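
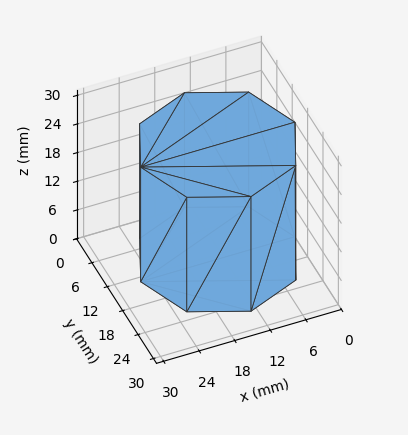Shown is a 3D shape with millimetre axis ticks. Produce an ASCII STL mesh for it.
Reading the render: the shape is a regular 8-sided prism (a cylinder approximated with 8 flat sides), circumscribed radius ≈ 13 mm, height ≈ 24 mm (dimensions read to the nearest mm from the axis ticks). For the STL, each face is triangulated and given an outward normal.

solid part
  facet normal 0.0000 0.0000 -1.0000
    outer loop
      vertex 13.000 26.000 0.000
      vertex 22.192 22.192 0.000
      vertex 26.000 13.000 0.000
    endloop
  endfacet
  facet normal 0.0000 0.0000 -1.0000
    outer loop
      vertex 3.808 22.192 0.000
      vertex 13.000 26.000 0.000
      vertex 26.000 13.000 0.000
    endloop
  endfacet
  facet normal 0.0000 0.0000 -1.0000
    outer loop
      vertex 0.000 13.000 0.000
      vertex 3.808 22.192 0.000
      vertex 26.000 13.000 0.000
    endloop
  endfacet
  facet normal 0.0000 0.0000 -1.0000
    outer loop
      vertex 3.808 3.808 0.000
      vertex 0.000 13.000 0.000
      vertex 26.000 13.000 0.000
    endloop
  endfacet
  facet normal 0.0000 0.0000 -1.0000
    outer loop
      vertex 13.000 0.000 0.000
      vertex 3.808 3.808 0.000
      vertex 26.000 13.000 0.000
    endloop
  endfacet
  facet normal 0.0000 0.0000 -1.0000
    outer loop
      vertex 22.192 3.808 0.000
      vertex 13.000 0.000 0.000
      vertex 26.000 13.000 0.000
    endloop
  endfacet
  facet normal 0.0000 0.0000 1.0000
    outer loop
      vertex 26.000 13.000 24.000
      vertex 22.192 22.192 24.000
      vertex 13.000 26.000 24.000
    endloop
  endfacet
  facet normal 0.0000 0.0000 1.0000
    outer loop
      vertex 26.000 13.000 24.000
      vertex 13.000 26.000 24.000
      vertex 3.808 22.192 24.000
    endloop
  endfacet
  facet normal 0.0000 0.0000 1.0000
    outer loop
      vertex 26.000 13.000 24.000
      vertex 3.808 22.192 24.000
      vertex 0.000 13.000 24.000
    endloop
  endfacet
  facet normal 0.0000 0.0000 1.0000
    outer loop
      vertex 26.000 13.000 24.000
      vertex 0.000 13.000 24.000
      vertex 3.808 3.808 24.000
    endloop
  endfacet
  facet normal 0.0000 0.0000 1.0000
    outer loop
      vertex 26.000 13.000 24.000
      vertex 3.808 3.808 24.000
      vertex 13.000 0.000 24.000
    endloop
  endfacet
  facet normal 0.0000 0.0000 1.0000
    outer loop
      vertex 26.000 13.000 24.000
      vertex 13.000 0.000 24.000
      vertex 22.192 3.808 24.000
    endloop
  endfacet
  facet normal 0.9239 0.3827 0.0000
    outer loop
      vertex 26.000 13.000 0.000
      vertex 22.192 22.192 0.000
      vertex 22.192 22.192 24.000
    endloop
  endfacet
  facet normal 0.9239 0.3827 0.0000
    outer loop
      vertex 26.000 13.000 0.000
      vertex 22.192 22.192 24.000
      vertex 26.000 13.000 24.000
    endloop
  endfacet
  facet normal 0.3827 0.9239 0.0000
    outer loop
      vertex 22.192 22.192 0.000
      vertex 13.000 26.000 0.000
      vertex 13.000 26.000 24.000
    endloop
  endfacet
  facet normal 0.3827 0.9239 0.0000
    outer loop
      vertex 22.192 22.192 0.000
      vertex 13.000 26.000 24.000
      vertex 22.192 22.192 24.000
    endloop
  endfacet
  facet normal -0.3827 0.9239 0.0000
    outer loop
      vertex 13.000 26.000 0.000
      vertex 3.808 22.192 0.000
      vertex 3.808 22.192 24.000
    endloop
  endfacet
  facet normal -0.3827 0.9239 0.0000
    outer loop
      vertex 13.000 26.000 0.000
      vertex 3.808 22.192 24.000
      vertex 13.000 26.000 24.000
    endloop
  endfacet
  facet normal -0.9239 0.3827 0.0000
    outer loop
      vertex 3.808 22.192 0.000
      vertex 0.000 13.000 0.000
      vertex 0.000 13.000 24.000
    endloop
  endfacet
  facet normal -0.9239 0.3827 0.0000
    outer loop
      vertex 3.808 22.192 0.000
      vertex 0.000 13.000 24.000
      vertex 3.808 22.192 24.000
    endloop
  endfacet
  facet normal -0.9239 -0.3827 0.0000
    outer loop
      vertex 0.000 13.000 0.000
      vertex 3.808 3.808 0.000
      vertex 3.808 3.808 24.000
    endloop
  endfacet
  facet normal -0.9239 -0.3827 0.0000
    outer loop
      vertex 0.000 13.000 0.000
      vertex 3.808 3.808 24.000
      vertex 0.000 13.000 24.000
    endloop
  endfacet
  facet normal -0.3827 -0.9239 0.0000
    outer loop
      vertex 3.808 3.808 0.000
      vertex 13.000 0.000 0.000
      vertex 13.000 0.000 24.000
    endloop
  endfacet
  facet normal -0.3827 -0.9239 0.0000
    outer loop
      vertex 3.808 3.808 0.000
      vertex 13.000 0.000 24.000
      vertex 3.808 3.808 24.000
    endloop
  endfacet
  facet normal 0.3827 -0.9239 0.0000
    outer loop
      vertex 13.000 0.000 0.000
      vertex 22.192 3.808 0.000
      vertex 22.192 3.808 24.000
    endloop
  endfacet
  facet normal 0.3827 -0.9239 0.0000
    outer loop
      vertex 13.000 0.000 0.000
      vertex 22.192 3.808 24.000
      vertex 13.000 0.000 24.000
    endloop
  endfacet
  facet normal 0.9239 -0.3827 0.0000
    outer loop
      vertex 22.192 3.808 0.000
      vertex 26.000 13.000 0.000
      vertex 26.000 13.000 24.000
    endloop
  endfacet
  facet normal 0.9239 -0.3827 0.0000
    outer loop
      vertex 22.192 3.808 0.000
      vertex 26.000 13.000 24.000
      vertex 22.192 3.808 24.000
    endloop
  endfacet
endsolid part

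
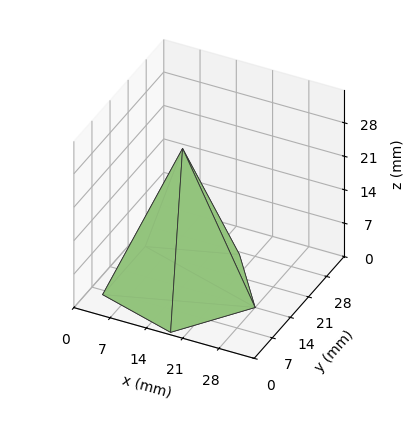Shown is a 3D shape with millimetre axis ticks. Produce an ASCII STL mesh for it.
Reading the render: the shape is a regular 5-sided pyramid, base circumscribed radius ≈ 14 mm, apex at z ≈ 29 mm (dimensions read to the nearest mm from the axis ticks). For the STL, each face is triangulated and given an outward normal.

solid part
  facet normal 0.0000 0.0000 -1.0000
    outer loop
      vertex 2.674 22.229 0.000
      vertex 18.326 27.315 0.000
      vertex 28.000 14.000 0.000
    endloop
  endfacet
  facet normal 0.0000 0.0000 -1.0000
    outer loop
      vertex 2.674 5.771 0.000
      vertex 2.674 22.229 0.000
      vertex 28.000 14.000 0.000
    endloop
  endfacet
  facet normal 0.0000 0.0000 -1.0000
    outer loop
      vertex 18.326 0.685 0.000
      vertex 2.674 5.771 0.000
      vertex 28.000 14.000 0.000
    endloop
  endfacet
  facet normal 0.7536 0.5475 0.3638
    outer loop
      vertex 28.000 14.000 0.000
      vertex 18.326 27.315 0.000
      vertex 14.000 14.000 29.000
    endloop
  endfacet
  facet normal -0.2879 0.8859 0.3638
    outer loop
      vertex 18.326 27.315 0.000
      vertex 2.674 22.229 0.000
      vertex 14.000 14.000 29.000
    endloop
  endfacet
  facet normal -0.9315 0.0000 0.3638
    outer loop
      vertex 2.674 22.229 0.000
      vertex 2.674 5.771 0.000
      vertex 14.000 14.000 29.000
    endloop
  endfacet
  facet normal -0.2879 -0.8859 0.3638
    outer loop
      vertex 2.674 5.771 0.000
      vertex 18.326 0.685 0.000
      vertex 14.000 14.000 29.000
    endloop
  endfacet
  facet normal 0.7536 -0.5475 0.3638
    outer loop
      vertex 18.326 0.685 0.000
      vertex 28.000 14.000 0.000
      vertex 14.000 14.000 29.000
    endloop
  endfacet
endsolid part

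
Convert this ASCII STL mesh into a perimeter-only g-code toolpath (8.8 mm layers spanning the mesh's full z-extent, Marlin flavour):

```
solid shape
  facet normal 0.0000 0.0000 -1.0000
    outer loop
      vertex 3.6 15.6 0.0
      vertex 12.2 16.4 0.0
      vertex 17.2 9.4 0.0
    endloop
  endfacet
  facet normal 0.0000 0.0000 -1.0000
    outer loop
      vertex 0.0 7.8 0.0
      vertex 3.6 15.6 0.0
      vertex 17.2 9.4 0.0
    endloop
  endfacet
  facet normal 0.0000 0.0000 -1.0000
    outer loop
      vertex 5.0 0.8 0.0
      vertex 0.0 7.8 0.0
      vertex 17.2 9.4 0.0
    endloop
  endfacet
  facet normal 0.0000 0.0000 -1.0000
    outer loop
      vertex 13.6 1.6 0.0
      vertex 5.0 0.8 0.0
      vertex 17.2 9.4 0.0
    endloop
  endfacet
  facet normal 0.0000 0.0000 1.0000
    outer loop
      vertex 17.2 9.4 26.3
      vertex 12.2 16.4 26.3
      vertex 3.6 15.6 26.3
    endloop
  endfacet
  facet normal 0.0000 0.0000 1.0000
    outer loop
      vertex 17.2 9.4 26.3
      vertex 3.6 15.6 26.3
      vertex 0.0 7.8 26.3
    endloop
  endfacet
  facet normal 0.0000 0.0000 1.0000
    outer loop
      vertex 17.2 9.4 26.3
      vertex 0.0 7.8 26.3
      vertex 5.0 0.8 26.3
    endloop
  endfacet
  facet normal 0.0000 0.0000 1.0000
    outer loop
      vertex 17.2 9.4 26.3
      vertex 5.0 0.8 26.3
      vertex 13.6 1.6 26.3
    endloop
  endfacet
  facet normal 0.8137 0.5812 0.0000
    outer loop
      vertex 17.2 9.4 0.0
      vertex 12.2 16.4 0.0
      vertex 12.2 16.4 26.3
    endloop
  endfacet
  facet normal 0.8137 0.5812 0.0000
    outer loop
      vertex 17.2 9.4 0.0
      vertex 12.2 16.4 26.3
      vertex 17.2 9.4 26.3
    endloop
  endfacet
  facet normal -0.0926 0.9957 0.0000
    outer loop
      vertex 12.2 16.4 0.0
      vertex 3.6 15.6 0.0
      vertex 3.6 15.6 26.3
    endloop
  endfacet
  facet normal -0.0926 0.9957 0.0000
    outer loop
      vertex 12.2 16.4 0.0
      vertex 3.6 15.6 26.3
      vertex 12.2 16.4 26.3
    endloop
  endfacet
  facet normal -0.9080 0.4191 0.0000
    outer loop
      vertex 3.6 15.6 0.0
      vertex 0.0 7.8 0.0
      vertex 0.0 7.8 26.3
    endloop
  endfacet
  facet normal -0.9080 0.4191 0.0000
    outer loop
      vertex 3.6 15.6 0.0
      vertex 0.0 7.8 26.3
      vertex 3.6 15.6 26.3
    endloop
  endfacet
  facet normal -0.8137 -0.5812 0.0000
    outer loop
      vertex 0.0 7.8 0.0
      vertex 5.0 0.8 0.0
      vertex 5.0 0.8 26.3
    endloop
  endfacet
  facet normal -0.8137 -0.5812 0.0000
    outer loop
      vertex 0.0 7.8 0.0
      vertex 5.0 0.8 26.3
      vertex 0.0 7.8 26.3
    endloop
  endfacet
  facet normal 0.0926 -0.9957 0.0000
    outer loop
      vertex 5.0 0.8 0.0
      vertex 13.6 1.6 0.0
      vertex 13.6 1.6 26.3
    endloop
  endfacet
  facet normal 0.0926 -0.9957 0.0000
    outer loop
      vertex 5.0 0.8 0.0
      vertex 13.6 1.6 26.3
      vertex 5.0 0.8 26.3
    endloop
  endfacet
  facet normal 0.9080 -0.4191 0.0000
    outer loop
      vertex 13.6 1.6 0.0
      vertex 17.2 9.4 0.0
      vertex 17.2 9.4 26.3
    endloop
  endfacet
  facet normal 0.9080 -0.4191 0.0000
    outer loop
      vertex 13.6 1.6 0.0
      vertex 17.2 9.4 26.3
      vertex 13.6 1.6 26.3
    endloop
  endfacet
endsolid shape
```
; perimeter-only toolpath
G21 ; units = mm
G90 ; absolute positioning
G28 ; home
; layer 1
G0 Z8.8
G0 X17.2 Y9.4
G1 X12.2 Y16.4
G1 X3.6 Y15.6
G1 X0.0 Y7.8
G1 X5.0 Y0.8
G1 X13.6 Y1.6
G1 X17.2 Y9.4
; layer 2
G0 Z17.5
G0 X17.2 Y9.4
G1 X12.2 Y16.4
G1 X3.6 Y15.6
G1 X0.0 Y7.8
G1 X5.0 Y0.8
G1 X13.6 Y1.6
G1 X17.2 Y9.4
; layer 3
G0 Z26.3
G0 X17.2 Y9.4
G1 X12.2 Y16.4
G1 X3.6 Y15.6
G1 X0.0 Y7.8
G1 X5.0 Y0.8
G1 X13.6 Y1.6
G1 X17.2 Y9.4
M2 ; end

The solid is a regular 6-sided prism (a cylinder approximated with 6 flat sides), circumscribed radius ≈ 8.6 mm, height ≈ 26.3 mm. Slicing at Δz = 8.8 mm — 3 equal slices spanning the solid's height, so layer i sits at z = i·h/3 — gives 3 non-empty perimeters. Each is a 6-segment closed polygon; G0 lifts to the layer z and rapids to the start vertex, then G1 traces the edges.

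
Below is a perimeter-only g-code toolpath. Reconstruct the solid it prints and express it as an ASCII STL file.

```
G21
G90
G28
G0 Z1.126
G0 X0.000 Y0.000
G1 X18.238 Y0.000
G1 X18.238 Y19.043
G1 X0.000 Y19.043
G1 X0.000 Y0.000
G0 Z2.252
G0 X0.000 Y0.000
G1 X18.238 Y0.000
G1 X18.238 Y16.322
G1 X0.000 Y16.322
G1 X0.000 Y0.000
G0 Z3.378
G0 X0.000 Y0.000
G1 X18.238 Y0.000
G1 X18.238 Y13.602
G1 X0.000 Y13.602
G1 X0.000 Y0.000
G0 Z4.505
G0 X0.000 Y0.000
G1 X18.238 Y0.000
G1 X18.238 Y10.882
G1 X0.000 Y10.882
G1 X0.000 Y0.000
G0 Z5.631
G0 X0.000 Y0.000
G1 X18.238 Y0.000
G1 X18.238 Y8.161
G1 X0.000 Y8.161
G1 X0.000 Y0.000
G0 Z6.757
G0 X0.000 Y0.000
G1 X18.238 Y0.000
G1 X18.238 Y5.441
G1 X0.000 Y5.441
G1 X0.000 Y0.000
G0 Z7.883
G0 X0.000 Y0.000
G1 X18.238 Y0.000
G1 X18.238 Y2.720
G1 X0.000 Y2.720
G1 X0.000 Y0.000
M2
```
solid part
  facet normal 0.0000 0.0000 -1.0000
    outer loop
      vertex 18.238 21.763 0.000
      vertex 18.238 0.000 0.000
      vertex 0.000 0.000 0.000
    endloop
  endfacet
  facet normal 0.0000 0.0000 -1.0000
    outer loop
      vertex 0.000 21.763 0.000
      vertex 18.238 21.763 0.000
      vertex 0.000 0.000 0.000
    endloop
  endfacet
  facet normal 0.0000 -1.0000 0.0000
    outer loop
      vertex 0.000 0.000 0.000
      vertex 18.238 0.000 0.000
      vertex 18.238 0.000 9.009
    endloop
  endfacet
  facet normal 0.0000 -1.0000 0.0000
    outer loop
      vertex 0.000 0.000 0.000
      vertex 18.238 0.000 9.009
      vertex 0.000 0.000 9.009
    endloop
  endfacet
  facet normal 0.0000 0.3825 0.9240
    outer loop
      vertex 0.000 0.000 9.009
      vertex 18.238 0.000 9.009
      vertex 18.238 21.763 0.000
    endloop
  endfacet
  facet normal 0.0000 0.3825 0.9240
    outer loop
      vertex 0.000 0.000 9.009
      vertex 18.238 21.763 0.000
      vertex 0.000 21.763 0.000
    endloop
  endfacet
  facet normal -1.0000 0.0000 0.0000
    outer loop
      vertex 0.000 0.000 9.009
      vertex 0.000 21.763 0.000
      vertex 0.000 0.000 0.000
    endloop
  endfacet
  facet normal 1.0000 0.0000 0.0000
    outer loop
      vertex 18.238 0.000 0.000
      vertex 18.238 21.763 0.000
      vertex 18.238 0.000 9.009
    endloop
  endfacet
endsolid part

The G0 Z moves step by Δz≈1.126 mm. The G1 loops shrink linearly with z, so the solid tapers from its base footprint up to z≈9.01. Closing with a flat bottom cap and the tapered top and triangulating gives 8 facets — a wedge (ramp): 18.2 × 21.8 mm base, rising to 9.01 mm along the y=0 edge and sloping linearly to z=0 at y=21.8.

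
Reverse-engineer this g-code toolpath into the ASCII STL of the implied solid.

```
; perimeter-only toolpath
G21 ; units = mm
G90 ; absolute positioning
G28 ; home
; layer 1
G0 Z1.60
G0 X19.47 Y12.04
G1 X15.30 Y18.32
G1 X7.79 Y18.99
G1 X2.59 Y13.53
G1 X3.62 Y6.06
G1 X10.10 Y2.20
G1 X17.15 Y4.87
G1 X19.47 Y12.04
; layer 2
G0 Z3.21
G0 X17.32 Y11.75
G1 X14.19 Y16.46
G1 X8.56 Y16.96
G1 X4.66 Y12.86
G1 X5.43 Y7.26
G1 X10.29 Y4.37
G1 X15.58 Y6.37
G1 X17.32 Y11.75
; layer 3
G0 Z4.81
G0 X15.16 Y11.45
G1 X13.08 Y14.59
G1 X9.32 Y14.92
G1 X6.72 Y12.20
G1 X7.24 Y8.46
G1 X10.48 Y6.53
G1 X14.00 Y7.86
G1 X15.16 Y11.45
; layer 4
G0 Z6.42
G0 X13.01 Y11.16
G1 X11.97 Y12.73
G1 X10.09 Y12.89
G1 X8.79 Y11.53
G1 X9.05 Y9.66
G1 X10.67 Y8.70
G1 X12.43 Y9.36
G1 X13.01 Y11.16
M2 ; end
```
solid part
  facet normal 0.0000 0.0000 -1.0000
    outer loop
      vertex 7.02 21.02 0.00
      vertex 16.41 20.19 0.00
      vertex 21.62 12.34 0.00
    endloop
  endfacet
  facet normal 0.0000 0.0000 -1.0000
    outer loop
      vertex 0.52 14.20 0.00
      vertex 7.02 21.02 0.00
      vertex 21.62 12.34 0.00
    endloop
  endfacet
  facet normal 0.0000 0.0000 -1.0000
    outer loop
      vertex 1.81 4.86 0.00
      vertex 0.52 14.20 0.00
      vertex 21.62 12.34 0.00
    endloop
  endfacet
  facet normal 0.0000 0.0000 -1.0000
    outer loop
      vertex 9.91 0.04 0.00
      vertex 1.81 4.86 0.00
      vertex 21.62 12.34 0.00
    endloop
  endfacet
  facet normal 0.0000 0.0000 -1.0000
    outer loop
      vertex 18.72 3.37 0.00
      vertex 9.91 0.04 0.00
      vertex 21.62 12.34 0.00
    endloop
  endfacet
  facet normal 0.5282 0.3506 0.7734
    outer loop
      vertex 21.62 12.34 0.00
      vertex 16.41 20.19 0.00
      vertex 10.86 10.86 8.02
    endloop
  endfacet
  facet normal 0.0558 0.6315 0.7733
    outer loop
      vertex 16.41 20.19 0.00
      vertex 7.02 21.02 0.00
      vertex 10.86 10.86 8.02
    endloop
  endfacet
  facet normal -0.4588 0.4372 0.7735
    outer loop
      vertex 7.02 21.02 0.00
      vertex 0.52 14.20 0.00
      vertex 10.86 10.86 8.02
    endloop
  endfacet
  facet normal -0.6279 -0.0867 0.7734
    outer loop
      vertex 0.52 14.20 0.00
      vertex 1.81 4.86 0.00
      vertex 10.86 10.86 8.02
    endloop
  endfacet
  facet normal -0.3242 -0.5448 0.7734
    outer loop
      vertex 1.81 4.86 0.00
      vertex 9.91 0.04 0.00
      vertex 10.86 10.86 8.02
    endloop
  endfacet
  facet normal 0.2241 -0.5930 0.7734
    outer loop
      vertex 9.91 0.04 0.00
      vertex 18.72 3.37 0.00
      vertex 10.86 10.86 8.02
    endloop
  endfacet
  facet normal 0.6032 -0.1950 0.7733
    outer loop
      vertex 18.72 3.37 0.00
      vertex 21.62 12.34 0.00
      vertex 10.86 10.86 8.02
    endloop
  endfacet
endsolid part

The G0 Z moves step by Δz≈1.60 mm. The G1 loops shrink linearly with z, so the solid tapers from its base footprint up to z≈8.02. Closing with a flat bottom cap and the tapered top and triangulating gives 12 facets — a regular 7-sided pyramid, base circumscribed radius ≈ 10.9 mm, apex at z ≈ 8.02 mm.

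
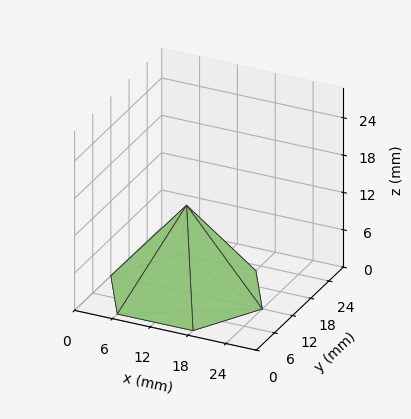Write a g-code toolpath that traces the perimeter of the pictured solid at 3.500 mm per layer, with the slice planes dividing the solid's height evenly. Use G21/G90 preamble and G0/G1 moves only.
Reading the render: the shape is a regular 6-sided pyramid, base circumscribed radius ≈ 12 mm, apex at z ≈ 14 mm (dimensions read to the nearest mm from the axis ticks). For the g-code, the solid's height is divided into equal slices at the stated Δz and each level perimeter traced with G1 moves after a G0 lift.

; perimeter-only toolpath
G21 ; units = mm
G90 ; absolute positioning
G28 ; home
; layer 1
G0 Z3.500
G0 X21.000 Y12.000
G1 X16.500 Y19.794
G1 X7.500 Y19.794
G1 X3.000 Y12.000
G1 X7.500 Y4.206
G1 X16.500 Y4.206
G1 X21.000 Y12.000
; layer 2
G0 Z7.000
G0 X18.000 Y12.000
G1 X15.000 Y17.196
G1 X9.000 Y17.196
G1 X6.000 Y12.000
G1 X9.000 Y6.804
G1 X15.000 Y6.804
G1 X18.000 Y12.000
; layer 3
G0 Z10.500
G0 X15.000 Y12.000
G1 X13.500 Y14.598
G1 X10.500 Y14.598
G1 X9.000 Y12.000
G1 X10.500 Y9.402
G1 X13.500 Y9.402
G1 X15.000 Y12.000
M2 ; end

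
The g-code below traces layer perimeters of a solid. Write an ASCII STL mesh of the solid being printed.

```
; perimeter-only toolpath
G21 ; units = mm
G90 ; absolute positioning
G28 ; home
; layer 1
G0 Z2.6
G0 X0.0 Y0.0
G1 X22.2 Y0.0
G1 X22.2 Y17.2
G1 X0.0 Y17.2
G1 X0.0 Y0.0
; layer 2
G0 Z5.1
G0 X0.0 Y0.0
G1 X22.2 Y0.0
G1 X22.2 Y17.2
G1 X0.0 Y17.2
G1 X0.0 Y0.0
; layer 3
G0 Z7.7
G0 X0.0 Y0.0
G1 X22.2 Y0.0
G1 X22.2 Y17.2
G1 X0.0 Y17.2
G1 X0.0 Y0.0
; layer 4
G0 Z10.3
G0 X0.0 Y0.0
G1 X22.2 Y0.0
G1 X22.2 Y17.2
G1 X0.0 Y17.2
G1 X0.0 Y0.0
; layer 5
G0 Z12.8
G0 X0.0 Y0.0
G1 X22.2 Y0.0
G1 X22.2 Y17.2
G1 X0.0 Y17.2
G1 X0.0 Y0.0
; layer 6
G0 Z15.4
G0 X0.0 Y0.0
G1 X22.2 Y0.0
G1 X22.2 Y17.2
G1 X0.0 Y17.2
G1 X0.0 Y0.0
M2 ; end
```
solid part
  facet normal 0.0000 0.0000 -1.0000
    outer loop
      vertex 22.2 17.2 0.0
      vertex 22.2 0.0 0.0
      vertex 0.0 0.0 0.0
    endloop
  endfacet
  facet normal 0.0000 0.0000 -1.0000
    outer loop
      vertex 0.0 17.2 0.0
      vertex 22.2 17.2 0.0
      vertex 0.0 0.0 0.0
    endloop
  endfacet
  facet normal 0.0000 0.0000 1.0000
    outer loop
      vertex 0.0 0.0 15.4
      vertex 22.2 0.0 15.4
      vertex 22.2 17.2 15.4
    endloop
  endfacet
  facet normal 0.0000 0.0000 1.0000
    outer loop
      vertex 0.0 0.0 15.4
      vertex 22.2 17.2 15.4
      vertex 0.0 17.2 15.4
    endloop
  endfacet
  facet normal 0.0000 -1.0000 0.0000
    outer loop
      vertex 0.0 0.0 0.0
      vertex 22.2 0.0 0.0
      vertex 22.2 0.0 15.4
    endloop
  endfacet
  facet normal 0.0000 -1.0000 0.0000
    outer loop
      vertex 0.0 0.0 0.0
      vertex 22.2 0.0 15.4
      vertex 0.0 0.0 15.4
    endloop
  endfacet
  facet normal 0.0000 1.0000 0.0000
    outer loop
      vertex 22.2 17.2 15.4
      vertex 22.2 17.2 0.0
      vertex 0.0 17.2 0.0
    endloop
  endfacet
  facet normal 0.0000 1.0000 0.0000
    outer loop
      vertex 0.0 17.2 15.4
      vertex 22.2 17.2 15.4
      vertex 0.0 17.2 0.0
    endloop
  endfacet
  facet normal -1.0000 0.0000 0.0000
    outer loop
      vertex 0.0 17.2 15.4
      vertex 0.0 17.2 0.0
      vertex 0.0 0.0 0.0
    endloop
  endfacet
  facet normal -1.0000 0.0000 0.0000
    outer loop
      vertex 0.0 0.0 15.4
      vertex 0.0 17.2 15.4
      vertex 0.0 0.0 0.0
    endloop
  endfacet
  facet normal 1.0000 0.0000 0.0000
    outer loop
      vertex 22.2 0.0 0.0
      vertex 22.2 17.2 0.0
      vertex 22.2 17.2 15.4
    endloop
  endfacet
  facet normal 1.0000 0.0000 0.0000
    outer loop
      vertex 22.2 0.0 0.0
      vertex 22.2 17.2 15.4
      vertex 22.2 0.0 15.4
    endloop
  endfacet
endsolid part

The G0 Z moves step by Δz≈2.6 mm. Every layer's G1 loop is the same polygon, so the solid is a straight extrusion of it from z=0 to z≈15.4. Closing with flat bottom and top caps and triangulating gives 12 facets — a rectangular box, roughly 22.2 × 17.2 mm footprint and 15.4 mm tall.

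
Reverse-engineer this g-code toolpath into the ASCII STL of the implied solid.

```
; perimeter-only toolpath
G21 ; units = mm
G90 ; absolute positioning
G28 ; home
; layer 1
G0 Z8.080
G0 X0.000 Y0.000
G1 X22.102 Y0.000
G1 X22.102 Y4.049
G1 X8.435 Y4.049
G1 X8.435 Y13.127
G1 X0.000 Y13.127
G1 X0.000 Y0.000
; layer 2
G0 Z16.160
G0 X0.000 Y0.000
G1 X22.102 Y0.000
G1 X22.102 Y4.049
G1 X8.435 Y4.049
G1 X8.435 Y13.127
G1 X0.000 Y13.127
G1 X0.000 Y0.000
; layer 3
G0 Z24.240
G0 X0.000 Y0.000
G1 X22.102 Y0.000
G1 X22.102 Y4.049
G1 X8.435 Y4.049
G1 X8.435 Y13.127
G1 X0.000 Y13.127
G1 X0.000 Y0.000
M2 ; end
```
solid part
  facet normal 0.0000 0.0000 -1.0000
    outer loop
      vertex 22.102 4.049 0.000
      vertex 22.102 0.000 0.000
      vertex 0.000 0.000 0.000
    endloop
  endfacet
  facet normal 0.0000 0.0000 -1.0000
    outer loop
      vertex 8.435 4.049 0.000
      vertex 22.102 4.049 0.000
      vertex 0.000 0.000 0.000
    endloop
  endfacet
  facet normal 0.0000 0.0000 -1.0000
    outer loop
      vertex 8.435 13.127 0.000
      vertex 8.435 4.049 0.000
      vertex 0.000 0.000 0.000
    endloop
  endfacet
  facet normal 0.0000 0.0000 -1.0000
    outer loop
      vertex 0.000 13.127 0.000
      vertex 8.435 13.127 0.000
      vertex 0.000 0.000 0.000
    endloop
  endfacet
  facet normal 0.0000 0.0000 1.0000
    outer loop
      vertex 0.000 0.000 24.240
      vertex 22.102 0.000 24.240
      vertex 22.102 4.049 24.240
    endloop
  endfacet
  facet normal 0.0000 0.0000 1.0000
    outer loop
      vertex 0.000 0.000 24.240
      vertex 22.102 4.049 24.240
      vertex 8.435 4.049 24.240
    endloop
  endfacet
  facet normal 0.0000 0.0000 1.0000
    outer loop
      vertex 0.000 0.000 24.240
      vertex 8.435 4.049 24.240
      vertex 8.435 13.127 24.240
    endloop
  endfacet
  facet normal 0.0000 0.0000 1.0000
    outer loop
      vertex 0.000 0.000 24.240
      vertex 8.435 13.127 24.240
      vertex 0.000 13.127 24.240
    endloop
  endfacet
  facet normal 0.0000 -1.0000 0.0000
    outer loop
      vertex 0.000 0.000 0.000
      vertex 22.102 0.000 0.000
      vertex 22.102 0.000 24.240
    endloop
  endfacet
  facet normal 0.0000 -1.0000 0.0000
    outer loop
      vertex 0.000 0.000 0.000
      vertex 22.102 0.000 24.240
      vertex 0.000 0.000 24.240
    endloop
  endfacet
  facet normal 1.0000 0.0000 0.0000
    outer loop
      vertex 22.102 0.000 0.000
      vertex 22.102 4.049 0.000
      vertex 22.102 4.049 24.240
    endloop
  endfacet
  facet normal 1.0000 0.0000 0.0000
    outer loop
      vertex 22.102 0.000 0.000
      vertex 22.102 4.049 24.240
      vertex 22.102 0.000 24.240
    endloop
  endfacet
  facet normal 0.0000 1.0000 0.0000
    outer loop
      vertex 22.102 4.049 0.000
      vertex 8.435 4.049 0.000
      vertex 8.435 4.049 24.240
    endloop
  endfacet
  facet normal 0.0000 1.0000 0.0000
    outer loop
      vertex 22.102 4.049 0.000
      vertex 8.435 4.049 24.240
      vertex 22.102 4.049 24.240
    endloop
  endfacet
  facet normal 1.0000 0.0000 0.0000
    outer loop
      vertex 8.435 4.049 0.000
      vertex 8.435 13.127 0.000
      vertex 8.435 13.127 24.240
    endloop
  endfacet
  facet normal 1.0000 0.0000 0.0000
    outer loop
      vertex 8.435 4.049 0.000
      vertex 8.435 13.127 24.240
      vertex 8.435 4.049 24.240
    endloop
  endfacet
  facet normal 0.0000 1.0000 0.0000
    outer loop
      vertex 8.435 13.127 0.000
      vertex 0.000 13.127 0.000
      vertex 0.000 13.127 24.240
    endloop
  endfacet
  facet normal 0.0000 1.0000 0.0000
    outer loop
      vertex 8.435 13.127 0.000
      vertex 0.000 13.127 24.240
      vertex 8.435 13.127 24.240
    endloop
  endfacet
  facet normal -1.0000 0.0000 0.0000
    outer loop
      vertex 0.000 13.127 0.000
      vertex 0.000 0.000 0.000
      vertex 0.000 0.000 24.240
    endloop
  endfacet
  facet normal -1.0000 0.0000 0.0000
    outer loop
      vertex 0.000 13.127 0.000
      vertex 0.000 0.000 24.240
      vertex 0.000 13.127 24.240
    endloop
  endfacet
endsolid part

The G0 Z moves step by Δz≈8.080 mm. Every layer's G1 loop is the same polygon, so the solid is a straight extrusion of it from z=0 to z≈24.2. Closing with flat bottom and top caps and triangulating gives 20 facets — an L-shaped prism: outer 22.1 × 13.1 mm, arm thicknesses ≈ 4.05 mm (horizontal) and 8.44 mm (vertical), extruded 24.2 mm in z.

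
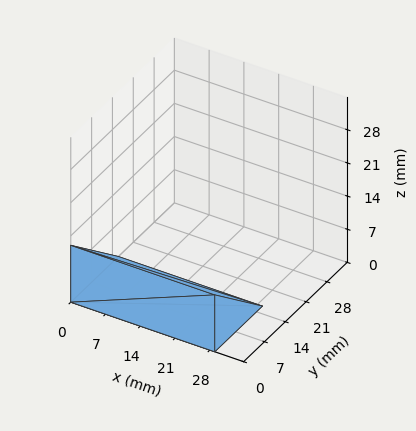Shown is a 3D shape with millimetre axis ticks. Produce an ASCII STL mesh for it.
Reading the render: the shape is a wedge (ramp): 29 × 16 mm base, rising to 12 mm along the y=0 edge and sloping linearly to z=0 at y=16 (dimensions read to the nearest mm from the axis ticks). For the STL, each face is triangulated and given an outward normal.

solid part
  facet normal 0.0000 0.0000 -1.0000
    outer loop
      vertex 29.000 16.000 0.000
      vertex 29.000 0.000 0.000
      vertex 0.000 0.000 0.000
    endloop
  endfacet
  facet normal 0.0000 0.0000 -1.0000
    outer loop
      vertex 0.000 16.000 0.000
      vertex 29.000 16.000 0.000
      vertex 0.000 0.000 0.000
    endloop
  endfacet
  facet normal 0.0000 -1.0000 0.0000
    outer loop
      vertex 0.000 0.000 0.000
      vertex 29.000 0.000 0.000
      vertex 29.000 0.000 12.000
    endloop
  endfacet
  facet normal 0.0000 -1.0000 0.0000
    outer loop
      vertex 0.000 0.000 0.000
      vertex 29.000 0.000 12.000
      vertex 0.000 0.000 12.000
    endloop
  endfacet
  facet normal 0.0000 0.6000 0.8000
    outer loop
      vertex 0.000 0.000 12.000
      vertex 29.000 0.000 12.000
      vertex 29.000 16.000 0.000
    endloop
  endfacet
  facet normal 0.0000 0.6000 0.8000
    outer loop
      vertex 0.000 0.000 12.000
      vertex 29.000 16.000 0.000
      vertex 0.000 16.000 0.000
    endloop
  endfacet
  facet normal -1.0000 0.0000 0.0000
    outer loop
      vertex 0.000 0.000 12.000
      vertex 0.000 16.000 0.000
      vertex 0.000 0.000 0.000
    endloop
  endfacet
  facet normal 1.0000 0.0000 0.0000
    outer loop
      vertex 29.000 0.000 0.000
      vertex 29.000 16.000 0.000
      vertex 29.000 0.000 12.000
    endloop
  endfacet
endsolid part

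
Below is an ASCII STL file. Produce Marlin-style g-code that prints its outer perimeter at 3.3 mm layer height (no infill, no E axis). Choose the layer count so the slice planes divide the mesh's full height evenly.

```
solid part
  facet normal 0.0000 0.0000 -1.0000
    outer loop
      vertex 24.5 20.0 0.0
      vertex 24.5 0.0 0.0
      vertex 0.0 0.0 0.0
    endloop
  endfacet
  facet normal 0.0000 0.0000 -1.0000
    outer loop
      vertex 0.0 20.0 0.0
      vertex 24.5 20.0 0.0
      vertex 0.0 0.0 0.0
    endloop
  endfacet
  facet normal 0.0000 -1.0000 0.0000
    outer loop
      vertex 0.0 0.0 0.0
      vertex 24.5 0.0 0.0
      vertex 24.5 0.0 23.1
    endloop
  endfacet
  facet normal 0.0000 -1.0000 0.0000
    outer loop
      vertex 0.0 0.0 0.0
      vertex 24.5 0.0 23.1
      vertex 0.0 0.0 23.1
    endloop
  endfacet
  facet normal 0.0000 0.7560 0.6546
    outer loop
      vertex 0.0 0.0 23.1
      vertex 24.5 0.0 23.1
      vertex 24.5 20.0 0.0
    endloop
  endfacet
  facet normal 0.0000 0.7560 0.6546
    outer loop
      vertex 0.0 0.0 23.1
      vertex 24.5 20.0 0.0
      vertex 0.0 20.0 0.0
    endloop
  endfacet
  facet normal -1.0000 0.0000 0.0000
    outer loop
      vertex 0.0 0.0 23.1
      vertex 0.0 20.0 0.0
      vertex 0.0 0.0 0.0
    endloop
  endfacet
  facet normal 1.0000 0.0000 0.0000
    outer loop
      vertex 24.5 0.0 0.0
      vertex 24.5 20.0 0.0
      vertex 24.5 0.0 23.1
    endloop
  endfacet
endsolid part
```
; perimeter-only toolpath
G21 ; units = mm
G90 ; absolute positioning
G28 ; home
; layer 1
G0 Z3.3
G0 X0.0 Y0.0
G1 X24.5 Y0.0
G1 X24.5 Y17.1
G1 X0.0 Y17.1
G1 X0.0 Y0.0
; layer 2
G0 Z6.6
G0 X0.0 Y0.0
G1 X24.5 Y0.0
G1 X24.5 Y14.3
G1 X0.0 Y14.3
G1 X0.0 Y0.0
; layer 3
G0 Z9.9
G0 X0.0 Y0.0
G1 X24.5 Y0.0
G1 X24.5 Y11.4
G1 X0.0 Y11.4
G1 X0.0 Y0.0
; layer 4
G0 Z13.2
G0 X0.0 Y0.0
G1 X24.5 Y0.0
G1 X24.5 Y8.6
G1 X0.0 Y8.6
G1 X0.0 Y0.0
; layer 5
G0 Z16.5
G0 X0.0 Y0.0
G1 X24.5 Y0.0
G1 X24.5 Y5.7
G1 X0.0 Y5.7
G1 X0.0 Y0.0
; layer 6
G0 Z19.8
G0 X0.0 Y0.0
G1 X24.5 Y0.0
G1 X24.5 Y2.9
G1 X0.0 Y2.9
G1 X0.0 Y0.0
M2 ; end

The solid is a wedge (ramp): 24.5 × 20 mm base, rising to 23.1 mm along the y=0 edge and sloping linearly to z=0 at y=20. Slicing at Δz = 3.3 mm — 7 equal slices spanning the solid's height, so layer i sits at z = i·h/7 — gives 6 non-empty perimeters. Each is a 4-segment closed polygon; G0 lifts to the layer z and rapids to the start vertex, then G1 traces the edges. The cross-section shrinks linearly with z (the slice at the apex is degenerate and omitted).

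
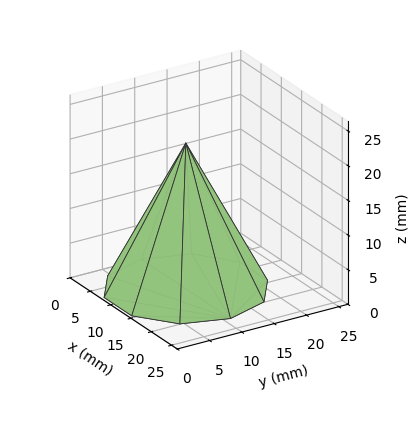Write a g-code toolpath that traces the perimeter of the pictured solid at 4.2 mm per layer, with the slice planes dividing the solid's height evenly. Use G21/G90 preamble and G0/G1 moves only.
Reading the render: the shape is a regular 10-sided pyramid, base circumscribed radius ≈ 11 mm, apex at z ≈ 21 mm (dimensions read to the nearest mm from the axis ticks). For the g-code, the solid's height is divided into equal slices at the stated Δz and each level perimeter traced with G1 moves after a G0 lift.

; perimeter-only toolpath
G21 ; units = mm
G90 ; absolute positioning
G28 ; home
; layer 1
G0 Z4.2
G0 X19.8 Y11.0
G1 X18.1 Y16.2
G1 X13.7 Y19.4
G1 X8.3 Y19.4
G1 X3.9 Y16.2
G1 X2.2 Y11.0
G1 X3.9 Y5.8
G1 X8.3 Y2.6
G1 X13.7 Y2.6
G1 X18.1 Y5.8
G1 X19.8 Y11.0
; layer 2
G0 Z8.4
G0 X17.6 Y11.0
G1 X16.3 Y14.9
G1 X13.0 Y17.3
G1 X9.0 Y17.3
G1 X5.7 Y14.9
G1 X4.4 Y11.0
G1 X5.7 Y7.1
G1 X9.0 Y4.7
G1 X13.0 Y4.7
G1 X16.3 Y7.1
G1 X17.6 Y11.0
; layer 3
G0 Z12.6
G0 X15.4 Y11.0
G1 X14.6 Y13.6
G1 X12.4 Y15.2
G1 X9.6 Y15.2
G1 X7.4 Y13.6
G1 X6.6 Y11.0
G1 X7.4 Y8.4
G1 X9.6 Y6.8
G1 X12.4 Y6.8
G1 X14.6 Y8.4
G1 X15.4 Y11.0
; layer 4
G0 Z16.8
G0 X13.2 Y11.0
G1 X12.8 Y12.3
G1 X11.7 Y13.1
G1 X10.3 Y13.1
G1 X9.2 Y12.3
G1 X8.8 Y11.0
G1 X9.2 Y9.7
G1 X10.3 Y8.9
G1 X11.7 Y8.9
G1 X12.8 Y9.7
G1 X13.2 Y11.0
M2 ; end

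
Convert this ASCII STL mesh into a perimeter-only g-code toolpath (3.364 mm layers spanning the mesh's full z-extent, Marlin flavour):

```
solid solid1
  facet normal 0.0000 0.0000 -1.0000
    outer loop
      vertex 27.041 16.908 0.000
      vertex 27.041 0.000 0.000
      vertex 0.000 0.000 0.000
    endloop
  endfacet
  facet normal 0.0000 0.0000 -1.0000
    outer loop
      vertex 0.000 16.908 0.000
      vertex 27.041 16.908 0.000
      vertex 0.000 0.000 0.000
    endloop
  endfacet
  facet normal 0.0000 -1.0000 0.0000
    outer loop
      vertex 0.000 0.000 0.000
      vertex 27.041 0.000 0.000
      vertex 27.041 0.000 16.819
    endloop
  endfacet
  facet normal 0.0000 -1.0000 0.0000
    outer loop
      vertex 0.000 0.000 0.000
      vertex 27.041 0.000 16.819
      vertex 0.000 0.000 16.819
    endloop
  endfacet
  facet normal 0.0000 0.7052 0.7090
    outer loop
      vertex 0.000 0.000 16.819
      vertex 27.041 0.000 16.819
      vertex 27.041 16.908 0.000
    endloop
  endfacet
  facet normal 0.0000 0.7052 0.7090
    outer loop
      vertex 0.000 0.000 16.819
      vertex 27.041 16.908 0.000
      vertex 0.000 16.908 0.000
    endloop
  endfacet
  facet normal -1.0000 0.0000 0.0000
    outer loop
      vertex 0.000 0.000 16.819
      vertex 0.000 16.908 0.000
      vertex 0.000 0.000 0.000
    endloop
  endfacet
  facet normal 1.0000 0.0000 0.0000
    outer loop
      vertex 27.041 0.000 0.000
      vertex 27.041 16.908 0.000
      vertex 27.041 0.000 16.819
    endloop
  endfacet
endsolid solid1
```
; perimeter-only toolpath
G21 ; units = mm
G90 ; absolute positioning
G28 ; home
; layer 1
G0 Z3.364
G0 X0.000 Y0.000
G1 X27.041 Y0.000
G1 X27.041 Y13.526
G1 X0.000 Y13.526
G1 X0.000 Y0.000
; layer 2
G0 Z6.728
G0 X0.000 Y0.000
G1 X27.041 Y0.000
G1 X27.041 Y10.145
G1 X0.000 Y10.145
G1 X0.000 Y0.000
; layer 3
G0 Z10.091
G0 X0.000 Y0.000
G1 X27.041 Y0.000
G1 X27.041 Y6.763
G1 X0.000 Y6.763
G1 X0.000 Y0.000
; layer 4
G0 Z13.455
G0 X0.000 Y0.000
G1 X27.041 Y0.000
G1 X27.041 Y3.382
G1 X0.000 Y3.382
G1 X0.000 Y0.000
M2 ; end

The solid is a wedge (ramp): 27 × 16.9 mm base, rising to 16.8 mm along the y=0 edge and sloping linearly to z=0 at y=16.9. Slicing at Δz = 3.364 mm — 5 equal slices spanning the solid's height, so layer i sits at z = i·h/5 — gives 4 non-empty perimeters. Each is a 4-segment closed polygon; G0 lifts to the layer z and rapids to the start vertex, then G1 traces the edges. The cross-section shrinks linearly with z (the slice at the apex is degenerate and omitted).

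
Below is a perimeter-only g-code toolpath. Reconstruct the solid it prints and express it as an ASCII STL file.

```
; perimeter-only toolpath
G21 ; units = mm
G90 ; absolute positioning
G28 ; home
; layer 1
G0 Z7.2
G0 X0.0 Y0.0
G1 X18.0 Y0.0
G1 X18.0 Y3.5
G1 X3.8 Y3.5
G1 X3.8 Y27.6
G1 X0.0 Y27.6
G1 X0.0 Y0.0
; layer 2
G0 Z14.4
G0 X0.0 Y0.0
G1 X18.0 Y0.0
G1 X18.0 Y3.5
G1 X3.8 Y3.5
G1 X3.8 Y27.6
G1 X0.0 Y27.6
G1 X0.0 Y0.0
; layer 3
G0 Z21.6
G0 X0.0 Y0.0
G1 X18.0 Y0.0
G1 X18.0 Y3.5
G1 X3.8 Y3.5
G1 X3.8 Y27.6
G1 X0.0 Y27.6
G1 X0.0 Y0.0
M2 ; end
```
solid part
  facet normal 0.0000 0.0000 -1.0000
    outer loop
      vertex 18.0 3.5 0.0
      vertex 18.0 0.0 0.0
      vertex 0.0 0.0 0.0
    endloop
  endfacet
  facet normal 0.0000 0.0000 -1.0000
    outer loop
      vertex 3.8 3.5 0.0
      vertex 18.0 3.5 0.0
      vertex 0.0 0.0 0.0
    endloop
  endfacet
  facet normal 0.0000 0.0000 -1.0000
    outer loop
      vertex 3.8 27.6 0.0
      vertex 3.8 3.5 0.0
      vertex 0.0 0.0 0.0
    endloop
  endfacet
  facet normal 0.0000 0.0000 -1.0000
    outer loop
      vertex 0.0 27.6 0.0
      vertex 3.8 27.6 0.0
      vertex 0.0 0.0 0.0
    endloop
  endfacet
  facet normal 0.0000 0.0000 1.0000
    outer loop
      vertex 0.0 0.0 21.6
      vertex 18.0 0.0 21.6
      vertex 18.0 3.5 21.6
    endloop
  endfacet
  facet normal 0.0000 0.0000 1.0000
    outer loop
      vertex 0.0 0.0 21.6
      vertex 18.0 3.5 21.6
      vertex 3.8 3.5 21.6
    endloop
  endfacet
  facet normal 0.0000 0.0000 1.0000
    outer loop
      vertex 0.0 0.0 21.6
      vertex 3.8 3.5 21.6
      vertex 3.8 27.6 21.6
    endloop
  endfacet
  facet normal 0.0000 0.0000 1.0000
    outer loop
      vertex 0.0 0.0 21.6
      vertex 3.8 27.6 21.6
      vertex 0.0 27.6 21.6
    endloop
  endfacet
  facet normal 0.0000 -1.0000 0.0000
    outer loop
      vertex 0.0 0.0 0.0
      vertex 18.0 0.0 0.0
      vertex 18.0 0.0 21.6
    endloop
  endfacet
  facet normal 0.0000 -1.0000 0.0000
    outer loop
      vertex 0.0 0.0 0.0
      vertex 18.0 0.0 21.6
      vertex 0.0 0.0 21.6
    endloop
  endfacet
  facet normal 1.0000 0.0000 0.0000
    outer loop
      vertex 18.0 0.0 0.0
      vertex 18.0 3.5 0.0
      vertex 18.0 3.5 21.6
    endloop
  endfacet
  facet normal 1.0000 0.0000 0.0000
    outer loop
      vertex 18.0 0.0 0.0
      vertex 18.0 3.5 21.6
      vertex 18.0 0.0 21.6
    endloop
  endfacet
  facet normal 0.0000 1.0000 0.0000
    outer loop
      vertex 18.0 3.5 0.0
      vertex 3.8 3.5 0.0
      vertex 3.8 3.5 21.6
    endloop
  endfacet
  facet normal 0.0000 1.0000 0.0000
    outer loop
      vertex 18.0 3.5 0.0
      vertex 3.8 3.5 21.6
      vertex 18.0 3.5 21.6
    endloop
  endfacet
  facet normal 1.0000 0.0000 0.0000
    outer loop
      vertex 3.8 3.5 0.0
      vertex 3.8 27.6 0.0
      vertex 3.8 27.6 21.6
    endloop
  endfacet
  facet normal 1.0000 0.0000 0.0000
    outer loop
      vertex 3.8 3.5 0.0
      vertex 3.8 27.6 21.6
      vertex 3.8 3.5 21.6
    endloop
  endfacet
  facet normal 0.0000 1.0000 0.0000
    outer loop
      vertex 3.8 27.6 0.0
      vertex 0.0 27.6 0.0
      vertex 0.0 27.6 21.6
    endloop
  endfacet
  facet normal 0.0000 1.0000 0.0000
    outer loop
      vertex 3.8 27.6 0.0
      vertex 0.0 27.6 21.6
      vertex 3.8 27.6 21.6
    endloop
  endfacet
  facet normal -1.0000 0.0000 0.0000
    outer loop
      vertex 0.0 27.6 0.0
      vertex 0.0 0.0 0.0
      vertex 0.0 0.0 21.6
    endloop
  endfacet
  facet normal -1.0000 0.0000 0.0000
    outer loop
      vertex 0.0 27.6 0.0
      vertex 0.0 0.0 21.6
      vertex 0.0 27.6 21.6
    endloop
  endfacet
endsolid part

The G0 Z moves step by Δz≈7.2 mm. Every layer's G1 loop is the same polygon, so the solid is a straight extrusion of it from z=0 to z≈21.6. Closing with flat bottom and top caps and triangulating gives 20 facets — an L-shaped prism: outer 18 × 27.6 mm, arm thicknesses ≈ 3.5 mm (horizontal) and 3.8 mm (vertical), extruded 21.6 mm in z.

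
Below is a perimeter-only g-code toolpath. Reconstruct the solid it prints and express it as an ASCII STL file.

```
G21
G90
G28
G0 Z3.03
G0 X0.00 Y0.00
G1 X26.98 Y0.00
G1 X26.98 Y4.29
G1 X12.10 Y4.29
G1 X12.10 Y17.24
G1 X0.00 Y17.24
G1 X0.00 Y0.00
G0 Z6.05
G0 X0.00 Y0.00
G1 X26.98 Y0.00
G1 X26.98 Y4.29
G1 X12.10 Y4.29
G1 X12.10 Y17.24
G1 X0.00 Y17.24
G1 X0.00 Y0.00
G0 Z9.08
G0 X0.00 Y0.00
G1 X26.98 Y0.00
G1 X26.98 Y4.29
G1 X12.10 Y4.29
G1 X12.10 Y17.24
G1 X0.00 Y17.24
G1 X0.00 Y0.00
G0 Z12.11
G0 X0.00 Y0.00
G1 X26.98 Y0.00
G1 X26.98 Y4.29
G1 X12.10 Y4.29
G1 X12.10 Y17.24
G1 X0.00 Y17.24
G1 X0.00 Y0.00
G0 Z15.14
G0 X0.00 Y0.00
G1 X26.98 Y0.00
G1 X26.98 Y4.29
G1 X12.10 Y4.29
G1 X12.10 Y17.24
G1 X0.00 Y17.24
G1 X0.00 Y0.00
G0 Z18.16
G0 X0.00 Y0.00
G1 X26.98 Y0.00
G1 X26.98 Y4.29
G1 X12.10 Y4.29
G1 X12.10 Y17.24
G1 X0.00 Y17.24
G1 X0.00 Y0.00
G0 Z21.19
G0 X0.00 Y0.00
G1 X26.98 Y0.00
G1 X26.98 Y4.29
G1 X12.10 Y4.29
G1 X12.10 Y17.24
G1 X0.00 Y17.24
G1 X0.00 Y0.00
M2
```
solid part
  facet normal 0.0000 0.0000 -1.0000
    outer loop
      vertex 26.98 4.29 0.00
      vertex 26.98 0.00 0.00
      vertex 0.00 0.00 0.00
    endloop
  endfacet
  facet normal 0.0000 0.0000 -1.0000
    outer loop
      vertex 12.10 4.29 0.00
      vertex 26.98 4.29 0.00
      vertex 0.00 0.00 0.00
    endloop
  endfacet
  facet normal 0.0000 0.0000 -1.0000
    outer loop
      vertex 12.10 17.24 0.00
      vertex 12.10 4.29 0.00
      vertex 0.00 0.00 0.00
    endloop
  endfacet
  facet normal 0.0000 0.0000 -1.0000
    outer loop
      vertex 0.00 17.24 0.00
      vertex 12.10 17.24 0.00
      vertex 0.00 0.00 0.00
    endloop
  endfacet
  facet normal 0.0000 0.0000 1.0000
    outer loop
      vertex 0.00 0.00 21.19
      vertex 26.98 0.00 21.19
      vertex 26.98 4.29 21.19
    endloop
  endfacet
  facet normal 0.0000 0.0000 1.0000
    outer loop
      vertex 0.00 0.00 21.19
      vertex 26.98 4.29 21.19
      vertex 12.10 4.29 21.19
    endloop
  endfacet
  facet normal 0.0000 0.0000 1.0000
    outer loop
      vertex 0.00 0.00 21.19
      vertex 12.10 4.29 21.19
      vertex 12.10 17.24 21.19
    endloop
  endfacet
  facet normal 0.0000 0.0000 1.0000
    outer loop
      vertex 0.00 0.00 21.19
      vertex 12.10 17.24 21.19
      vertex 0.00 17.24 21.19
    endloop
  endfacet
  facet normal 0.0000 -1.0000 0.0000
    outer loop
      vertex 0.00 0.00 0.00
      vertex 26.98 0.00 0.00
      vertex 26.98 0.00 21.19
    endloop
  endfacet
  facet normal 0.0000 -1.0000 0.0000
    outer loop
      vertex 0.00 0.00 0.00
      vertex 26.98 0.00 21.19
      vertex 0.00 0.00 21.19
    endloop
  endfacet
  facet normal 1.0000 0.0000 0.0000
    outer loop
      vertex 26.98 0.00 0.00
      vertex 26.98 4.29 0.00
      vertex 26.98 4.29 21.19
    endloop
  endfacet
  facet normal 1.0000 0.0000 0.0000
    outer loop
      vertex 26.98 0.00 0.00
      vertex 26.98 4.29 21.19
      vertex 26.98 0.00 21.19
    endloop
  endfacet
  facet normal 0.0000 1.0000 0.0000
    outer loop
      vertex 26.98 4.29 0.00
      vertex 12.10 4.29 0.00
      vertex 12.10 4.29 21.19
    endloop
  endfacet
  facet normal 0.0000 1.0000 0.0000
    outer loop
      vertex 26.98 4.29 0.00
      vertex 12.10 4.29 21.19
      vertex 26.98 4.29 21.19
    endloop
  endfacet
  facet normal 1.0000 0.0000 0.0000
    outer loop
      vertex 12.10 4.29 0.00
      vertex 12.10 17.24 0.00
      vertex 12.10 17.24 21.19
    endloop
  endfacet
  facet normal 1.0000 0.0000 0.0000
    outer loop
      vertex 12.10 4.29 0.00
      vertex 12.10 17.24 21.19
      vertex 12.10 4.29 21.19
    endloop
  endfacet
  facet normal 0.0000 1.0000 0.0000
    outer loop
      vertex 12.10 17.24 0.00
      vertex 0.00 17.24 0.00
      vertex 0.00 17.24 21.19
    endloop
  endfacet
  facet normal 0.0000 1.0000 0.0000
    outer loop
      vertex 12.10 17.24 0.00
      vertex 0.00 17.24 21.19
      vertex 12.10 17.24 21.19
    endloop
  endfacet
  facet normal -1.0000 0.0000 0.0000
    outer loop
      vertex 0.00 17.24 0.00
      vertex 0.00 0.00 0.00
      vertex 0.00 0.00 21.19
    endloop
  endfacet
  facet normal -1.0000 0.0000 0.0000
    outer loop
      vertex 0.00 17.24 0.00
      vertex 0.00 0.00 21.19
      vertex 0.00 17.24 21.19
    endloop
  endfacet
endsolid part

The G0 Z moves step by Δz≈3.03 mm. Every layer's G1 loop is the same polygon, so the solid is a straight extrusion of it from z=0 to z≈21.2. Closing with flat bottom and top caps and triangulating gives 20 facets — an L-shaped prism: outer 27 × 17.2 mm, arm thicknesses ≈ 4.29 mm (horizontal) and 12.1 mm (vertical), extruded 21.2 mm in z.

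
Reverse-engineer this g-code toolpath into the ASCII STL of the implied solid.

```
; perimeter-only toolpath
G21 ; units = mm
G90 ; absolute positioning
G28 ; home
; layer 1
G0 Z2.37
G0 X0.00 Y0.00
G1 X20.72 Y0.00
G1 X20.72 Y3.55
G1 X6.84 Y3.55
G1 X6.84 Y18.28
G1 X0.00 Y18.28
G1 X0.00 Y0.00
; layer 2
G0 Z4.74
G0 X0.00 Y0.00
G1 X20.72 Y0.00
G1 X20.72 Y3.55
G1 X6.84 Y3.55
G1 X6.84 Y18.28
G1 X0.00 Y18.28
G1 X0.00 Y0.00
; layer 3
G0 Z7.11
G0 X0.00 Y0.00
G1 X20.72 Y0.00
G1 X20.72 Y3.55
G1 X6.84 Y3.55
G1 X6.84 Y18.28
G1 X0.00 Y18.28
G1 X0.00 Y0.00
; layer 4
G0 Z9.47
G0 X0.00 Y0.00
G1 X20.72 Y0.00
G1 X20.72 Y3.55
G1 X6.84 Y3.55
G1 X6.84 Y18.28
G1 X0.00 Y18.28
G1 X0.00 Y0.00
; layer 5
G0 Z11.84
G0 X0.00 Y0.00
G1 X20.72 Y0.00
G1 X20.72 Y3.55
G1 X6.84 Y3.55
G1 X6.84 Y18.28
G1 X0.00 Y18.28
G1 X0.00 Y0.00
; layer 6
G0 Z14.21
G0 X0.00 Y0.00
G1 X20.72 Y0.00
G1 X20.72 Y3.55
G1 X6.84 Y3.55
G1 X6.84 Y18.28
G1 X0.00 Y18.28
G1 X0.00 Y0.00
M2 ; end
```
solid part
  facet normal 0.0000 0.0000 -1.0000
    outer loop
      vertex 20.72 3.55 0.00
      vertex 20.72 0.00 0.00
      vertex 0.00 0.00 0.00
    endloop
  endfacet
  facet normal 0.0000 0.0000 -1.0000
    outer loop
      vertex 6.84 3.55 0.00
      vertex 20.72 3.55 0.00
      vertex 0.00 0.00 0.00
    endloop
  endfacet
  facet normal 0.0000 0.0000 -1.0000
    outer loop
      vertex 6.84 18.28 0.00
      vertex 6.84 3.55 0.00
      vertex 0.00 0.00 0.00
    endloop
  endfacet
  facet normal 0.0000 0.0000 -1.0000
    outer loop
      vertex 0.00 18.28 0.00
      vertex 6.84 18.28 0.00
      vertex 0.00 0.00 0.00
    endloop
  endfacet
  facet normal 0.0000 0.0000 1.0000
    outer loop
      vertex 0.00 0.00 14.21
      vertex 20.72 0.00 14.21
      vertex 20.72 3.55 14.21
    endloop
  endfacet
  facet normal 0.0000 0.0000 1.0000
    outer loop
      vertex 0.00 0.00 14.21
      vertex 20.72 3.55 14.21
      vertex 6.84 3.55 14.21
    endloop
  endfacet
  facet normal 0.0000 0.0000 1.0000
    outer loop
      vertex 0.00 0.00 14.21
      vertex 6.84 3.55 14.21
      vertex 6.84 18.28 14.21
    endloop
  endfacet
  facet normal 0.0000 0.0000 1.0000
    outer loop
      vertex 0.00 0.00 14.21
      vertex 6.84 18.28 14.21
      vertex 0.00 18.28 14.21
    endloop
  endfacet
  facet normal 0.0000 -1.0000 0.0000
    outer loop
      vertex 0.00 0.00 0.00
      vertex 20.72 0.00 0.00
      vertex 20.72 0.00 14.21
    endloop
  endfacet
  facet normal 0.0000 -1.0000 0.0000
    outer loop
      vertex 0.00 0.00 0.00
      vertex 20.72 0.00 14.21
      vertex 0.00 0.00 14.21
    endloop
  endfacet
  facet normal 1.0000 0.0000 0.0000
    outer loop
      vertex 20.72 0.00 0.00
      vertex 20.72 3.55 0.00
      vertex 20.72 3.55 14.21
    endloop
  endfacet
  facet normal 1.0000 0.0000 0.0000
    outer loop
      vertex 20.72 0.00 0.00
      vertex 20.72 3.55 14.21
      vertex 20.72 0.00 14.21
    endloop
  endfacet
  facet normal 0.0000 1.0000 0.0000
    outer loop
      vertex 20.72 3.55 0.00
      vertex 6.84 3.55 0.00
      vertex 6.84 3.55 14.21
    endloop
  endfacet
  facet normal 0.0000 1.0000 0.0000
    outer loop
      vertex 20.72 3.55 0.00
      vertex 6.84 3.55 14.21
      vertex 20.72 3.55 14.21
    endloop
  endfacet
  facet normal 1.0000 0.0000 0.0000
    outer loop
      vertex 6.84 3.55 0.00
      vertex 6.84 18.28 0.00
      vertex 6.84 18.28 14.21
    endloop
  endfacet
  facet normal 1.0000 0.0000 0.0000
    outer loop
      vertex 6.84 3.55 0.00
      vertex 6.84 18.28 14.21
      vertex 6.84 3.55 14.21
    endloop
  endfacet
  facet normal 0.0000 1.0000 0.0000
    outer loop
      vertex 6.84 18.28 0.00
      vertex 0.00 18.28 0.00
      vertex 0.00 18.28 14.21
    endloop
  endfacet
  facet normal 0.0000 1.0000 0.0000
    outer loop
      vertex 6.84 18.28 0.00
      vertex 0.00 18.28 14.21
      vertex 6.84 18.28 14.21
    endloop
  endfacet
  facet normal -1.0000 0.0000 0.0000
    outer loop
      vertex 0.00 18.28 0.00
      vertex 0.00 0.00 0.00
      vertex 0.00 0.00 14.21
    endloop
  endfacet
  facet normal -1.0000 0.0000 0.0000
    outer loop
      vertex 0.00 18.28 0.00
      vertex 0.00 0.00 14.21
      vertex 0.00 18.28 14.21
    endloop
  endfacet
endsolid part

The G0 Z moves step by Δz≈2.37 mm. Every layer's G1 loop is the same polygon, so the solid is a straight extrusion of it from z=0 to z≈14.2. Closing with flat bottom and top caps and triangulating gives 20 facets — an L-shaped prism: outer 20.7 × 18.3 mm, arm thicknesses ≈ 3.55 mm (horizontal) and 6.84 mm (vertical), extruded 14.2 mm in z.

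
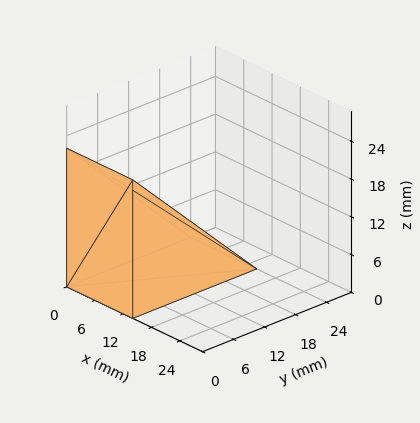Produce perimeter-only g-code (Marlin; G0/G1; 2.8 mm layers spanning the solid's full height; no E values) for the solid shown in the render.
Reading the render: the shape is a wedge (ramp): 14 × 24 mm base, rising to 22 mm along the y=0 edge and sloping linearly to z=0 at y=24 (dimensions read to the nearest mm from the axis ticks). For the g-code, the solid's height is divided into equal slices at the stated Δz and each level perimeter traced with G1 moves after a G0 lift.

; perimeter-only toolpath
G21 ; units = mm
G90 ; absolute positioning
G28 ; home
; layer 1
G0 Z2.8
G0 X0.0 Y0.0
G1 X14.0 Y0.0
G1 X14.0 Y21.0
G1 X0.0 Y21.0
G1 X0.0 Y0.0
; layer 2
G0 Z5.5
G0 X0.0 Y0.0
G1 X14.0 Y0.0
G1 X14.0 Y18.0
G1 X0.0 Y18.0
G1 X0.0 Y0.0
; layer 3
G0 Z8.2
G0 X0.0 Y0.0
G1 X14.0 Y0.0
G1 X14.0 Y15.0
G1 X0.0 Y15.0
G1 X0.0 Y0.0
; layer 4
G0 Z11.0
G0 X0.0 Y0.0
G1 X14.0 Y0.0
G1 X14.0 Y12.0
G1 X0.0 Y12.0
G1 X0.0 Y0.0
; layer 5
G0 Z13.8
G0 X0.0 Y0.0
G1 X14.0 Y0.0
G1 X14.0 Y9.0
G1 X0.0 Y9.0
G1 X0.0 Y0.0
; layer 6
G0 Z16.5
G0 X0.0 Y0.0
G1 X14.0 Y0.0
G1 X14.0 Y6.0
G1 X0.0 Y6.0
G1 X0.0 Y0.0
; layer 7
G0 Z19.2
G0 X0.0 Y0.0
G1 X14.0 Y0.0
G1 X14.0 Y3.0
G1 X0.0 Y3.0
G1 X0.0 Y0.0
M2 ; end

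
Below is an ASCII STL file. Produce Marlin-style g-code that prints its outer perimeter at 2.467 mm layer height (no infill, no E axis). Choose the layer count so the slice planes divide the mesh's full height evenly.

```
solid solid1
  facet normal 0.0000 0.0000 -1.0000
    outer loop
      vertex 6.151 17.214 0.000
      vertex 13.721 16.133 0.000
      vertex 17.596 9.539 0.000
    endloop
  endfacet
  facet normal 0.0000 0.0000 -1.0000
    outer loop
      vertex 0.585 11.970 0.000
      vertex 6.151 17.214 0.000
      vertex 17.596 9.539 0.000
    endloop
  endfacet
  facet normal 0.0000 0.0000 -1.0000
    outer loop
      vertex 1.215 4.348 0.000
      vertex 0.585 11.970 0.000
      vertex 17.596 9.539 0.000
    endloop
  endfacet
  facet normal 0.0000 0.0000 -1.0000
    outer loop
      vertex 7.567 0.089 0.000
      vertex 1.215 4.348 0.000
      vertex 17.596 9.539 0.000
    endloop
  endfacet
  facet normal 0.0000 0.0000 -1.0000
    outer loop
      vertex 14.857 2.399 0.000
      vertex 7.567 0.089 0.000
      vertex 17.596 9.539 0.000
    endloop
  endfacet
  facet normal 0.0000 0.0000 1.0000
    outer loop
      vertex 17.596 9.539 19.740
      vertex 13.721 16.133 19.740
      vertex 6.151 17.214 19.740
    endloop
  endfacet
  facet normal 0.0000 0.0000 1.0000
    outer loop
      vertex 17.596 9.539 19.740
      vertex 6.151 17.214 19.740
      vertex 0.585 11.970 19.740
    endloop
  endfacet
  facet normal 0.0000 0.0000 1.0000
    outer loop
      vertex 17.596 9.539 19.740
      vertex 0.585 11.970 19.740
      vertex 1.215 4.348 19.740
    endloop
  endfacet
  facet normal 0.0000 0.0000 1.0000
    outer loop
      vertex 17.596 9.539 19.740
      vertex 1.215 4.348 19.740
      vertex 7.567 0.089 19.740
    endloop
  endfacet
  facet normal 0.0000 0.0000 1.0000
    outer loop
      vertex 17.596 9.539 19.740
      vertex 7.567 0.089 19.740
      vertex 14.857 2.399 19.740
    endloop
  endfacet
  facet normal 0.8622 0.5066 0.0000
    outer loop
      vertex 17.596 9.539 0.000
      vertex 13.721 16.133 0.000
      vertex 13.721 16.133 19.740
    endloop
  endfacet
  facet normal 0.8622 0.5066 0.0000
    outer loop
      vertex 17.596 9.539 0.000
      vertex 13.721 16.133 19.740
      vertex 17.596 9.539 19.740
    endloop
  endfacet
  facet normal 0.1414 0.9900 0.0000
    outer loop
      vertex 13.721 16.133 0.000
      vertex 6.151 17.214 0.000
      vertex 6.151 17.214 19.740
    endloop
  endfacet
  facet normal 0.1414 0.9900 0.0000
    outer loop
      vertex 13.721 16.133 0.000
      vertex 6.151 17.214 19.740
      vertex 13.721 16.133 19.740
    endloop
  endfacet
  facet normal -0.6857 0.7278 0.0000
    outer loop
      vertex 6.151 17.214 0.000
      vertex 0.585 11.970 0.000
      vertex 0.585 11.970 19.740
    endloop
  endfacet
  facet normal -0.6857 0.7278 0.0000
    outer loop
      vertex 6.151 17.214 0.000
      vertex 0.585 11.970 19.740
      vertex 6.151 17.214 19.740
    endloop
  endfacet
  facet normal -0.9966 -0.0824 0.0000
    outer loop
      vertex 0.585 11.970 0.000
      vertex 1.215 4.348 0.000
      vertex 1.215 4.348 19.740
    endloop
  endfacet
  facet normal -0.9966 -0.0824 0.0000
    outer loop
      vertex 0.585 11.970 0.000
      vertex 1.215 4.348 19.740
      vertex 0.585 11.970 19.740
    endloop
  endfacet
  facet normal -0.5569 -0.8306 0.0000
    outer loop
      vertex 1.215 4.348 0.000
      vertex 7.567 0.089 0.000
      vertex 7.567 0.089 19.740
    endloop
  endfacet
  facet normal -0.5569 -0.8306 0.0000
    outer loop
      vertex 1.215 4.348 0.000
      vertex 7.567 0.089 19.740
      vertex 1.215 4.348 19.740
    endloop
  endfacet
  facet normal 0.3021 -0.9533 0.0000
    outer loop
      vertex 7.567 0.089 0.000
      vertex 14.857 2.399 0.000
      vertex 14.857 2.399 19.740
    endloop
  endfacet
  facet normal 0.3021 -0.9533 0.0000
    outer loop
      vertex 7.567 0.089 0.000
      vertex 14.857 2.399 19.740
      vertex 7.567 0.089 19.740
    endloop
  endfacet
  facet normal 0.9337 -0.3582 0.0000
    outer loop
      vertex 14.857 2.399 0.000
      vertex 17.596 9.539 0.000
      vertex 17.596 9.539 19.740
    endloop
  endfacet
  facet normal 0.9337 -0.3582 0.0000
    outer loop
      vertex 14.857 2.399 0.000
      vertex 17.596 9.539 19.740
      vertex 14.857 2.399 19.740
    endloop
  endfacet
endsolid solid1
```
; perimeter-only toolpath
G21 ; units = mm
G90 ; absolute positioning
G28 ; home
; layer 1
G0 Z2.467
G0 X17.596 Y9.539
G1 X13.721 Y16.133
G1 X6.151 Y17.214
G1 X0.585 Y11.970
G1 X1.215 Y4.348
G1 X7.567 Y0.089
G1 X14.857 Y2.399
G1 X17.596 Y9.539
; layer 2
G0 Z4.935
G0 X17.596 Y9.539
G1 X13.721 Y16.133
G1 X6.151 Y17.214
G1 X0.585 Y11.970
G1 X1.215 Y4.348
G1 X7.567 Y0.089
G1 X14.857 Y2.399
G1 X17.596 Y9.539
; layer 3
G0 Z7.402
G0 X17.596 Y9.539
G1 X13.721 Y16.133
G1 X6.151 Y17.214
G1 X0.585 Y11.970
G1 X1.215 Y4.348
G1 X7.567 Y0.089
G1 X14.857 Y2.399
G1 X17.596 Y9.539
; layer 4
G0 Z9.870
G0 X17.596 Y9.539
G1 X13.721 Y16.133
G1 X6.151 Y17.214
G1 X0.585 Y11.970
G1 X1.215 Y4.348
G1 X7.567 Y0.089
G1 X14.857 Y2.399
G1 X17.596 Y9.539
; layer 5
G0 Z12.337
G0 X17.596 Y9.539
G1 X13.721 Y16.133
G1 X6.151 Y17.214
G1 X0.585 Y11.970
G1 X1.215 Y4.348
G1 X7.567 Y0.089
G1 X14.857 Y2.399
G1 X17.596 Y9.539
; layer 6
G0 Z14.805
G0 X17.596 Y9.539
G1 X13.721 Y16.133
G1 X6.151 Y17.214
G1 X0.585 Y11.970
G1 X1.215 Y4.348
G1 X7.567 Y0.089
G1 X14.857 Y2.399
G1 X17.596 Y9.539
; layer 7
G0 Z17.272
G0 X17.596 Y9.539
G1 X13.721 Y16.133
G1 X6.151 Y17.214
G1 X0.585 Y11.970
G1 X1.215 Y4.348
G1 X7.567 Y0.089
G1 X14.857 Y2.399
G1 X17.596 Y9.539
; layer 8
G0 Z19.740
G0 X17.596 Y9.539
G1 X13.721 Y16.133
G1 X6.151 Y17.214
G1 X0.585 Y11.970
G1 X1.215 Y4.348
G1 X7.567 Y0.089
G1 X14.857 Y2.399
G1 X17.596 Y9.539
M2 ; end

The solid is a regular 7-sided prism (a cylinder approximated with 7 flat sides), circumscribed radius ≈ 8.81 mm, height ≈ 19.7 mm. Slicing at Δz = 2.467 mm — 8 equal slices spanning the solid's height, so layer i sits at z = i·h/8 — gives 8 non-empty perimeters. Each is a 7-segment closed polygon; G0 lifts to the layer z and rapids to the start vertex, then G1 traces the edges.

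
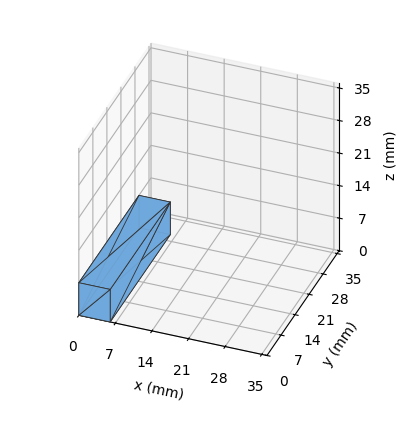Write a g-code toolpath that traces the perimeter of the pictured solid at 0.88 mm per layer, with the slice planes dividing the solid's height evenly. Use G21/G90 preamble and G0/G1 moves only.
Reading the render: the shape is a rectangular box, roughly 6 × 30 mm footprint and 7 mm tall (dimensions read to the nearest mm from the axis ticks). For the g-code, the solid's height is divided into equal slices at the stated Δz and each level perimeter traced with G1 moves after a G0 lift.

; perimeter-only toolpath
G21 ; units = mm
G90 ; absolute positioning
G28 ; home
; layer 1
G0 Z0.88
G0 X0.00 Y0.00
G1 X6.00 Y0.00
G1 X6.00 Y30.00
G1 X0.00 Y30.00
G1 X0.00 Y0.00
; layer 2
G0 Z1.75
G0 X0.00 Y0.00
G1 X6.00 Y0.00
G1 X6.00 Y30.00
G1 X0.00 Y30.00
G1 X0.00 Y0.00
; layer 3
G0 Z2.62
G0 X0.00 Y0.00
G1 X6.00 Y0.00
G1 X6.00 Y30.00
G1 X0.00 Y30.00
G1 X0.00 Y0.00
; layer 4
G0 Z3.50
G0 X0.00 Y0.00
G1 X6.00 Y0.00
G1 X6.00 Y30.00
G1 X0.00 Y30.00
G1 X0.00 Y0.00
; layer 5
G0 Z4.38
G0 X0.00 Y0.00
G1 X6.00 Y0.00
G1 X6.00 Y30.00
G1 X0.00 Y30.00
G1 X0.00 Y0.00
; layer 6
G0 Z5.25
G0 X0.00 Y0.00
G1 X6.00 Y0.00
G1 X6.00 Y30.00
G1 X0.00 Y30.00
G1 X0.00 Y0.00
; layer 7
G0 Z6.12
G0 X0.00 Y0.00
G1 X6.00 Y0.00
G1 X6.00 Y30.00
G1 X0.00 Y30.00
G1 X0.00 Y0.00
; layer 8
G0 Z7.00
G0 X0.00 Y0.00
G1 X6.00 Y0.00
G1 X6.00 Y30.00
G1 X0.00 Y30.00
G1 X0.00 Y0.00
M2 ; end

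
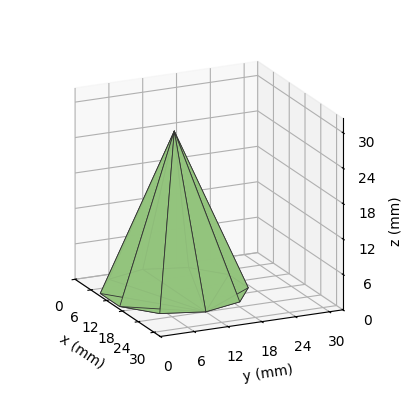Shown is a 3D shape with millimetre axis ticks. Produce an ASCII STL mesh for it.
Reading the render: the shape is a regular 10-sided pyramid, base circumscribed radius ≈ 12 mm, apex at z ≈ 27 mm (dimensions read to the nearest mm from the axis ticks). For the STL, each face is triangulated and given an outward normal.

solid part
  facet normal 0.0000 0.0000 -1.0000
    outer loop
      vertex 15.7 23.4 0.0
      vertex 21.7 19.1 0.0
      vertex 24.0 12.0 0.0
    endloop
  endfacet
  facet normal 0.0000 0.0000 -1.0000
    outer loop
      vertex 8.3 23.4 0.0
      vertex 15.7 23.4 0.0
      vertex 24.0 12.0 0.0
    endloop
  endfacet
  facet normal 0.0000 0.0000 -1.0000
    outer loop
      vertex 2.3 19.1 0.0
      vertex 8.3 23.4 0.0
      vertex 24.0 12.0 0.0
    endloop
  endfacet
  facet normal 0.0000 0.0000 -1.0000
    outer loop
      vertex 0.0 12.0 0.0
      vertex 2.3 19.1 0.0
      vertex 24.0 12.0 0.0
    endloop
  endfacet
  facet normal 0.0000 0.0000 -1.0000
    outer loop
      vertex 2.3 4.9 0.0
      vertex 0.0 12.0 0.0
      vertex 24.0 12.0 0.0
    endloop
  endfacet
  facet normal 0.0000 0.0000 -1.0000
    outer loop
      vertex 8.3 0.6 0.0
      vertex 2.3 4.9 0.0
      vertex 24.0 12.0 0.0
    endloop
  endfacet
  facet normal 0.0000 0.0000 -1.0000
    outer loop
      vertex 15.7 0.6 0.0
      vertex 8.3 0.6 0.0
      vertex 24.0 12.0 0.0
    endloop
  endfacet
  facet normal 0.0000 0.0000 -1.0000
    outer loop
      vertex 21.7 4.9 0.0
      vertex 15.7 0.6 0.0
      vertex 24.0 12.0 0.0
    endloop
  endfacet
  facet normal 0.8762 0.2838 0.3894
    outer loop
      vertex 24.0 12.0 0.0
      vertex 21.7 19.1 0.0
      vertex 12.0 12.0 27.0
    endloop
  endfacet
  facet normal 0.5365 0.7486 0.3896
    outer loop
      vertex 21.7 19.1 0.0
      vertex 15.7 23.4 0.0
      vertex 12.0 12.0 27.0
    endloop
  endfacet
  facet normal 0.0000 0.9212 0.3890
    outer loop
      vertex 15.7 23.4 0.0
      vertex 8.3 23.4 0.0
      vertex 12.0 12.0 27.0
    endloop
  endfacet
  facet normal -0.5365 0.7486 0.3896
    outer loop
      vertex 8.3 23.4 0.0
      vertex 2.3 19.1 0.0
      vertex 12.0 12.0 27.0
    endloop
  endfacet
  facet normal -0.8762 0.2838 0.3894
    outer loop
      vertex 2.3 19.1 0.0
      vertex 0.0 12.0 0.0
      vertex 12.0 12.0 27.0
    endloop
  endfacet
  facet normal -0.8762 -0.2838 0.3894
    outer loop
      vertex 0.0 12.0 0.0
      vertex 2.3 4.9 0.0
      vertex 12.0 12.0 27.0
    endloop
  endfacet
  facet normal -0.5365 -0.7486 0.3896
    outer loop
      vertex 2.3 4.9 0.0
      vertex 8.3 0.6 0.0
      vertex 12.0 12.0 27.0
    endloop
  endfacet
  facet normal 0.0000 -0.9212 0.3890
    outer loop
      vertex 8.3 0.6 0.0
      vertex 15.7 0.6 0.0
      vertex 12.0 12.0 27.0
    endloop
  endfacet
  facet normal 0.5365 -0.7486 0.3896
    outer loop
      vertex 15.7 0.6 0.0
      vertex 21.7 4.9 0.0
      vertex 12.0 12.0 27.0
    endloop
  endfacet
  facet normal 0.8762 -0.2838 0.3894
    outer loop
      vertex 21.7 4.9 0.0
      vertex 24.0 12.0 0.0
      vertex 12.0 12.0 27.0
    endloop
  endfacet
endsolid part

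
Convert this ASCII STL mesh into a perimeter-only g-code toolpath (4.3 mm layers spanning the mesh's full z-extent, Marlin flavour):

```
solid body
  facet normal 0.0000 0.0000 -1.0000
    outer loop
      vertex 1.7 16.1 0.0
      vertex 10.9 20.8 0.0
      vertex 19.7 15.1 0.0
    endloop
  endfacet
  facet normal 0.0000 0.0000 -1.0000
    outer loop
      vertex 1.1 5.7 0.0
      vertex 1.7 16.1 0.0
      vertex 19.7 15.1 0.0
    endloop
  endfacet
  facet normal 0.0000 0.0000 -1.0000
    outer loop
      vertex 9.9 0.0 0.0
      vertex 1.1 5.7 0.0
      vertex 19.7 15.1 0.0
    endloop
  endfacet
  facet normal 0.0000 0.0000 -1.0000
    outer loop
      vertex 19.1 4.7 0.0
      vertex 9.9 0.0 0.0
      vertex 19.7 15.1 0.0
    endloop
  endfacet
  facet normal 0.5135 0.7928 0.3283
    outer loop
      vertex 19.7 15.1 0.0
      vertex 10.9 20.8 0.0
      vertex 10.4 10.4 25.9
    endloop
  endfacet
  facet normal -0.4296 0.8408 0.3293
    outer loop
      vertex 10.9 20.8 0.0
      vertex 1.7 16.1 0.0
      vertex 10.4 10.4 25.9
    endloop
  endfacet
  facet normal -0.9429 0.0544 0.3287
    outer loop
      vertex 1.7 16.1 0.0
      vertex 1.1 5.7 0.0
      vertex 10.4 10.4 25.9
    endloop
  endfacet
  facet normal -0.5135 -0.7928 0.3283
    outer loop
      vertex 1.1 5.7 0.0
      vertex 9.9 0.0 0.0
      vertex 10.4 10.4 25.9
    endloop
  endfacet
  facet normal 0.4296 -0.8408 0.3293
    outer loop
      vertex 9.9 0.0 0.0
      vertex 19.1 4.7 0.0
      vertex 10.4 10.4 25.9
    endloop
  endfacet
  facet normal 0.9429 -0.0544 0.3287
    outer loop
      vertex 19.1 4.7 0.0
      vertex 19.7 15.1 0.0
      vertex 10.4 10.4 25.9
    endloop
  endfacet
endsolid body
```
; perimeter-only toolpath
G21 ; units = mm
G90 ; absolute positioning
G28 ; home
; layer 1
G0 Z4.3
G0 X18.2 Y14.3
G1 X10.8 Y19.1
G1 X3.1 Y15.2
G1 X2.6 Y6.5
G1 X10.0 Y1.7
G1 X17.7 Y5.7
G1 X18.2 Y14.3
; layer 2
G0 Z8.6
G0 X16.6 Y13.5
G1 X10.7 Y17.3
G1 X4.6 Y14.2
G1 X4.2 Y7.3
G1 X10.1 Y3.5
G1 X16.2 Y6.6
G1 X16.6 Y13.5
; layer 3
G0 Z12.9
G0 X15.1 Y12.8
G1 X10.7 Y15.6
G1 X6.0 Y13.2
G1 X5.8 Y8.1
G1 X10.2 Y5.2
G1 X14.8 Y7.6
G1 X15.1 Y12.8
; layer 4
G0 Z17.3
G0 X13.5 Y12.0
G1 X10.6 Y13.9
G1 X7.5 Y12.3
G1 X7.3 Y8.8
G1 X10.2 Y6.9
G1 X13.3 Y8.5
G1 X13.5 Y12.0
; layer 5
G0 Z21.6
G0 X11.9 Y11.2
G1 X10.5 Y12.1
G1 X9.0 Y11.4
G1 X8.9 Y9.6
G1 X10.3 Y8.7
G1 X11.9 Y9.5
G1 X11.9 Y11.2
M2 ; end

The solid is a regular 6-sided pyramid, base circumscribed radius ≈ 10.4 mm, apex at z ≈ 25.9 mm. Slicing at Δz = 4.3 mm — 6 equal slices spanning the solid's height, so layer i sits at z = i·h/6 — gives 5 non-empty perimeters. Each is a 6-segment closed polygon; G0 lifts to the layer z and rapids to the start vertex, then G1 traces the edges. The cross-section shrinks linearly with z (the slice at the apex is degenerate and omitted).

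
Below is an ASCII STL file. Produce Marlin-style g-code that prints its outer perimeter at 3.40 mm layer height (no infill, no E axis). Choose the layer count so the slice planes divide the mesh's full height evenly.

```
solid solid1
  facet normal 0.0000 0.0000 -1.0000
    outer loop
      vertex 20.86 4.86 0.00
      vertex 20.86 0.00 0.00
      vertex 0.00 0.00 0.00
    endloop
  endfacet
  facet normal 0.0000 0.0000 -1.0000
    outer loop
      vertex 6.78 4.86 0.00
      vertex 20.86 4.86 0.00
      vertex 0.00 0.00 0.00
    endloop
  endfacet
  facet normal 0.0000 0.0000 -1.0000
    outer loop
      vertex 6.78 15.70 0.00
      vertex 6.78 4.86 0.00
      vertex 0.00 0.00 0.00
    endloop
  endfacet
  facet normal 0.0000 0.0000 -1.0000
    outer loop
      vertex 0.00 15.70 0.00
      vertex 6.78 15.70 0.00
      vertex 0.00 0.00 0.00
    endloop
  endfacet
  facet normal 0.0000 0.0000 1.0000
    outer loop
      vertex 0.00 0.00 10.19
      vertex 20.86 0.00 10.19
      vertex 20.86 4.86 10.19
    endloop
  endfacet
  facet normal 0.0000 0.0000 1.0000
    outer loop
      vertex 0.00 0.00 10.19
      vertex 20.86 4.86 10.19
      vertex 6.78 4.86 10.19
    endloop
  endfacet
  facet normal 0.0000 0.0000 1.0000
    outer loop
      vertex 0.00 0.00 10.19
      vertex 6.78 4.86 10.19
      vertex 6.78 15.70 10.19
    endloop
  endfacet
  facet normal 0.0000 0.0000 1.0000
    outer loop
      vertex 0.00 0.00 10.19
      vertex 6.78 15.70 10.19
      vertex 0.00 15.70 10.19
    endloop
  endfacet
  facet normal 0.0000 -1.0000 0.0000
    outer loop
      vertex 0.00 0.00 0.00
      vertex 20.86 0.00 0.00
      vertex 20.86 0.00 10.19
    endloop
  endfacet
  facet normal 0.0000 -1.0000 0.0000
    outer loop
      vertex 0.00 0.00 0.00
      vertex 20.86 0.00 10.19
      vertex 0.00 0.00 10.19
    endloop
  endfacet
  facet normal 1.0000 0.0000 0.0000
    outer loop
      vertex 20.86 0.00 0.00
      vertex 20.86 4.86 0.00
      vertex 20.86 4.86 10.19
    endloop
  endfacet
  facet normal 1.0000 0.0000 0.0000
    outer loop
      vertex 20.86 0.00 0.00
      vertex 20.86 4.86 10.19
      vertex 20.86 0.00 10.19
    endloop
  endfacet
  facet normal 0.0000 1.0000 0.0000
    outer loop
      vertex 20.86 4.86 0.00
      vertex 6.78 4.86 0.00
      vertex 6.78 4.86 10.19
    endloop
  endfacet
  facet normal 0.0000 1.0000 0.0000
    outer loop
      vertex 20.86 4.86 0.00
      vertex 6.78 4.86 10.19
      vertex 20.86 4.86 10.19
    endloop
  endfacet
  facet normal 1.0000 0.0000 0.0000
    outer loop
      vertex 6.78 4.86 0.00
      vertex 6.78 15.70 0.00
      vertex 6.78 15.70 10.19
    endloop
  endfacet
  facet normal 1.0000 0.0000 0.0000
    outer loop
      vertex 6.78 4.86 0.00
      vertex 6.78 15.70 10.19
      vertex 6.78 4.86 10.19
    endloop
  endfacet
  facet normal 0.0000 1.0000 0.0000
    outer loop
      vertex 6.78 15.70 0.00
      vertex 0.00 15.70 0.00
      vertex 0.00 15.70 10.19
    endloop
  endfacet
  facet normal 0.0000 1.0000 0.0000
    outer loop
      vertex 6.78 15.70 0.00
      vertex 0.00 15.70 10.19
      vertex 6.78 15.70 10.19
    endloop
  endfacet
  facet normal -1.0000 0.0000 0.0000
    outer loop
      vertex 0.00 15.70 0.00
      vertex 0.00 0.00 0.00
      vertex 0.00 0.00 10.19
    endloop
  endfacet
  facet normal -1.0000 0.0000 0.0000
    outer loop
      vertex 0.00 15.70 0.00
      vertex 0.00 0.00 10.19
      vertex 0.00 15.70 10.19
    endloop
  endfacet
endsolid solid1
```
; perimeter-only toolpath
G21 ; units = mm
G90 ; absolute positioning
G28 ; home
; layer 1
G0 Z3.40
G0 X0.00 Y0.00
G1 X20.86 Y0.00
G1 X20.86 Y4.86
G1 X6.78 Y4.86
G1 X6.78 Y15.70
G1 X0.00 Y15.70
G1 X0.00 Y0.00
; layer 2
G0 Z6.79
G0 X0.00 Y0.00
G1 X20.86 Y0.00
G1 X20.86 Y4.86
G1 X6.78 Y4.86
G1 X6.78 Y15.70
G1 X0.00 Y15.70
G1 X0.00 Y0.00
; layer 3
G0 Z10.19
G0 X0.00 Y0.00
G1 X20.86 Y0.00
G1 X20.86 Y4.86
G1 X6.78 Y4.86
G1 X6.78 Y15.70
G1 X0.00 Y15.70
G1 X0.00 Y0.00
M2 ; end

The solid is an L-shaped prism: outer 20.9 × 15.7 mm, arm thicknesses ≈ 4.86 mm (horizontal) and 6.78 mm (vertical), extruded 10.2 mm in z. Slicing at Δz = 3.40 mm — 3 equal slices spanning the solid's height, so layer i sits at z = i·h/3 — gives 3 non-empty perimeters. Each is a 6-segment closed polygon; G0 lifts to the layer z and rapids to the start vertex, then G1 traces the edges.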